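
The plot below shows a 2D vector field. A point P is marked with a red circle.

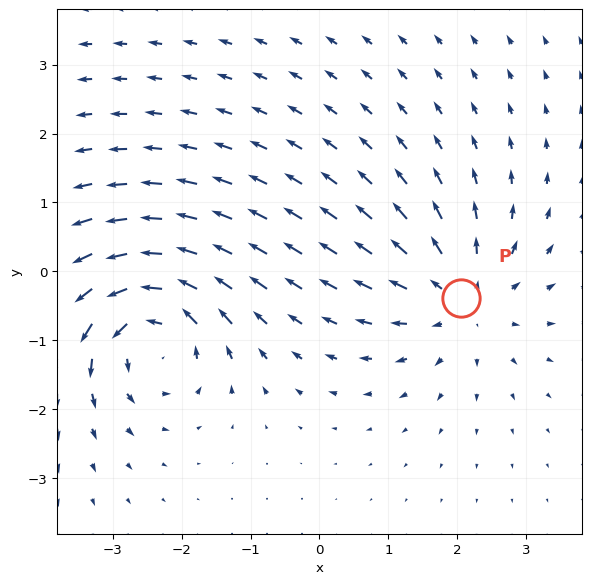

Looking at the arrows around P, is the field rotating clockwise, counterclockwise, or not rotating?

not rotating

Near P at (2.1, -0.4) the arrows show no circulation. The curl there is ≈0.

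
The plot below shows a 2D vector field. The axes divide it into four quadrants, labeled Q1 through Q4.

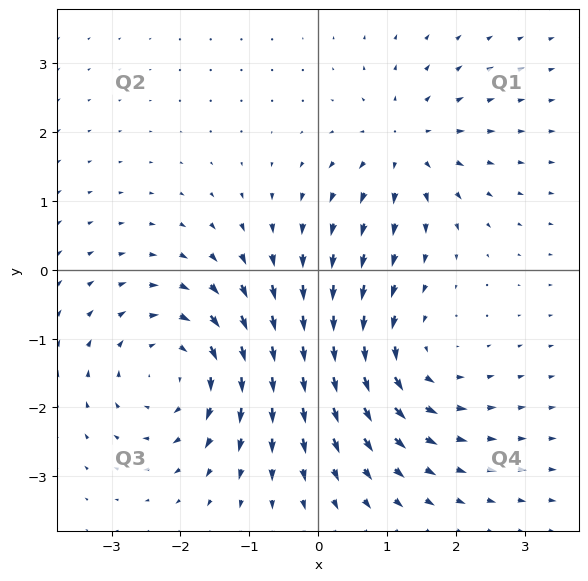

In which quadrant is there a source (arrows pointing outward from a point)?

The source sits at approximately (1.2, 1.8), which lies in quadrant Q1. The divergence there is about +4, positive as expected for a source.

Q1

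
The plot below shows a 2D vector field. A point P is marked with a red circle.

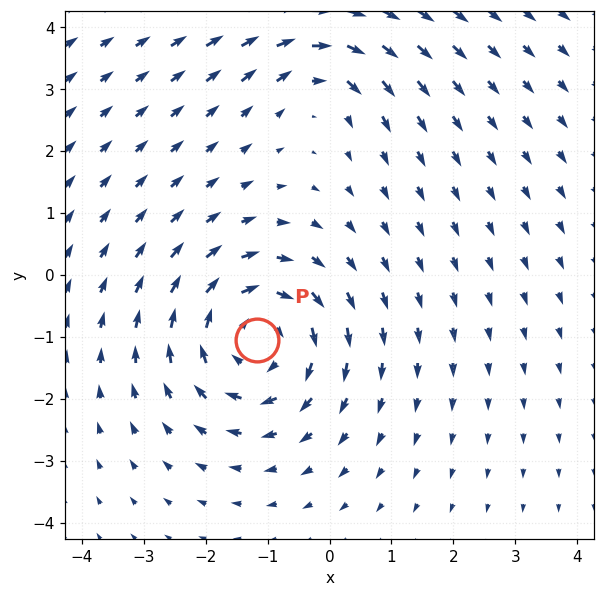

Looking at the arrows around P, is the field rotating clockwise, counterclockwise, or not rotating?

Near P at (-1.2, -1.1) the arrows circulate clockwise. The curl (z-component) there is about -4; negative curl means clockwise rotation.

clockwise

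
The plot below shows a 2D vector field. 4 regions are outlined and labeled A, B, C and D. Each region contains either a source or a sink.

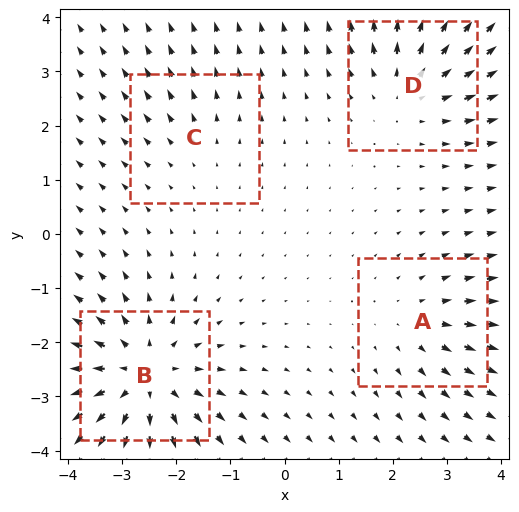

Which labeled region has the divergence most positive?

B

Divergence at each region's feature centre — A: about +3, B: about +6, C: about +2, D: about +4. Region B is most positive.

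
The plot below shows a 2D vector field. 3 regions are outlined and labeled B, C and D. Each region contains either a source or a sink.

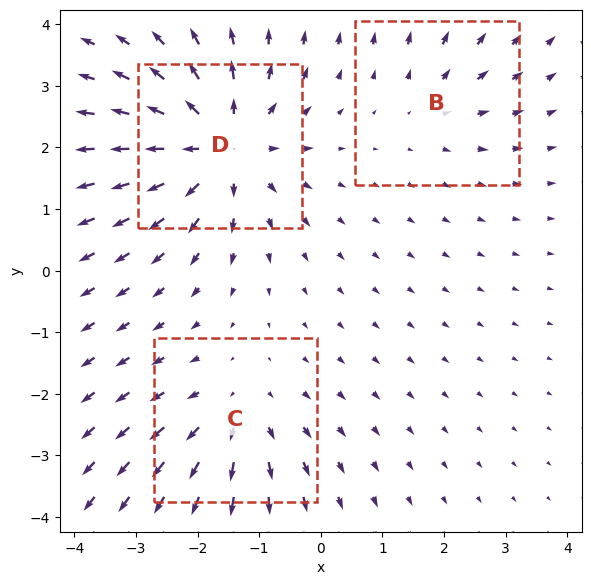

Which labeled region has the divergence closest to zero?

Divergence at each region's feature centre — B: about +2, C: about +3, D: about +5. Region B is closest to zero.

B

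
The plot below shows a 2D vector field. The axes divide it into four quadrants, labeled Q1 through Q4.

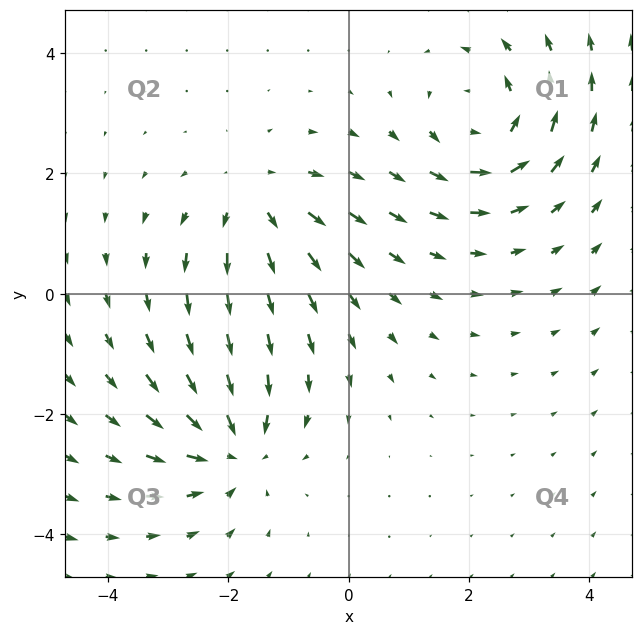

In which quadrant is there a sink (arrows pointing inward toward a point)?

The sink sits at approximately (-1.9, -2.6), which lies in quadrant Q3. The divergence there is about -5, negative as expected for a sink.

Q3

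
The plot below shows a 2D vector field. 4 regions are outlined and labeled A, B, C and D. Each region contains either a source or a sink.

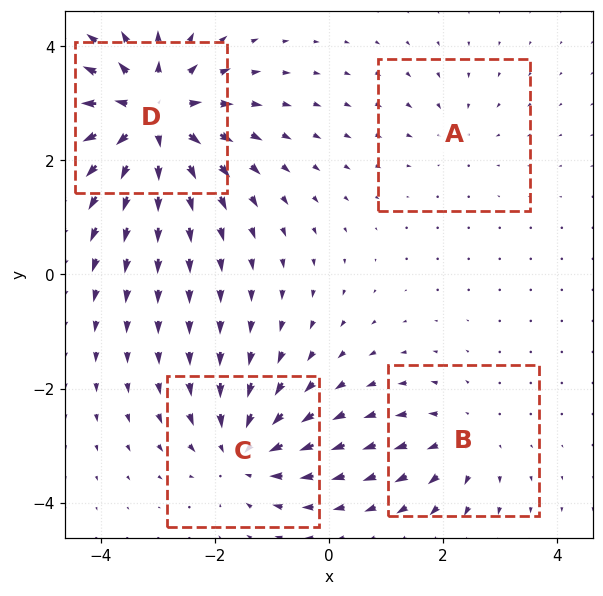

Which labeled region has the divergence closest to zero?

Divergence at each region's feature centre — A: about -2, B: about +3, C: about -5, D: about +8. Region A is closest to zero.

A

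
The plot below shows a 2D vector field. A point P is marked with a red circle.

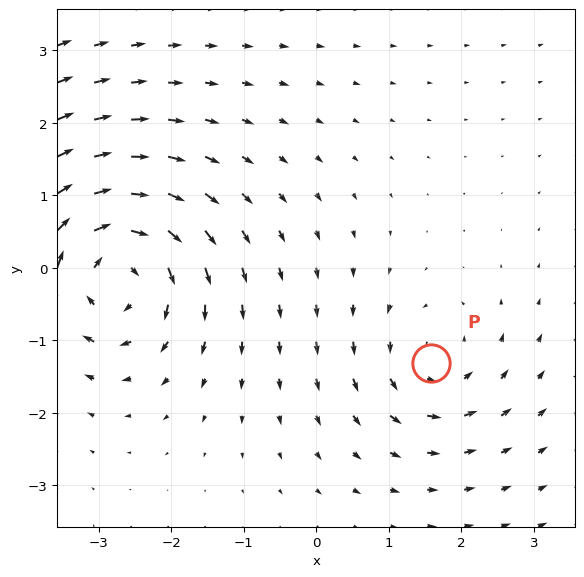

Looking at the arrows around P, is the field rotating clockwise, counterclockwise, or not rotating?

Near P at (1.6, -1.3) the arrows circulate counterclockwise. The curl (z-component) there is about +3; positive curl means counterclockwise rotation.

counterclockwise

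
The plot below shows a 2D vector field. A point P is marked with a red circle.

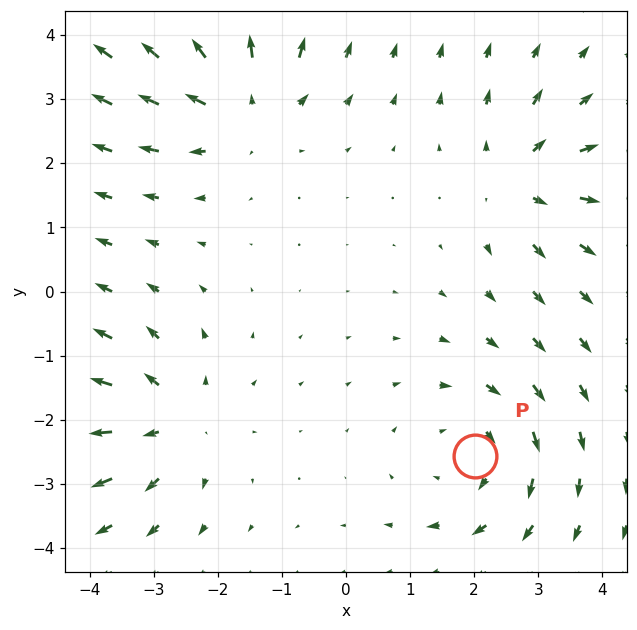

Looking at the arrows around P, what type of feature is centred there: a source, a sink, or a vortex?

At P (2.0, -2.6) the arrows circulate clockwise. Divergence ≈0, curl about -3 — near-zero divergence with nonzero curl is a vortex.

vortex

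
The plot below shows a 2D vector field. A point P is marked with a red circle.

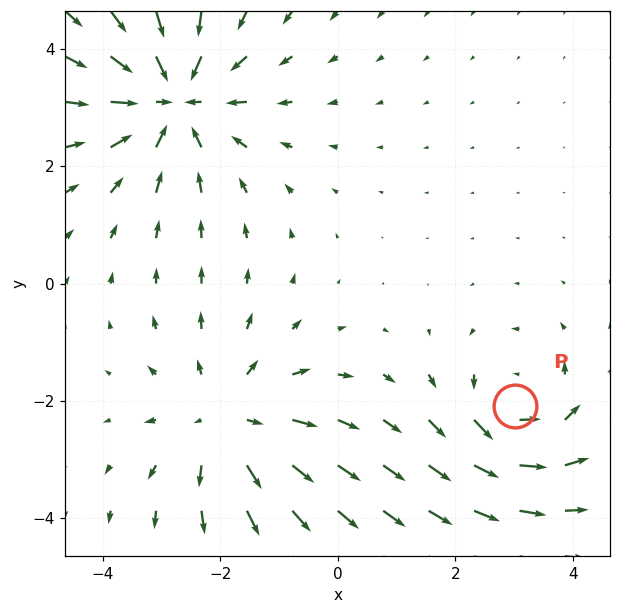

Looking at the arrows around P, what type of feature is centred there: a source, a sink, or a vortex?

At P (3.0, -2.1) the arrows circulate counterclockwise. Divergence ≈0, curl about +4 — near-zero divergence with nonzero curl is a vortex.

vortex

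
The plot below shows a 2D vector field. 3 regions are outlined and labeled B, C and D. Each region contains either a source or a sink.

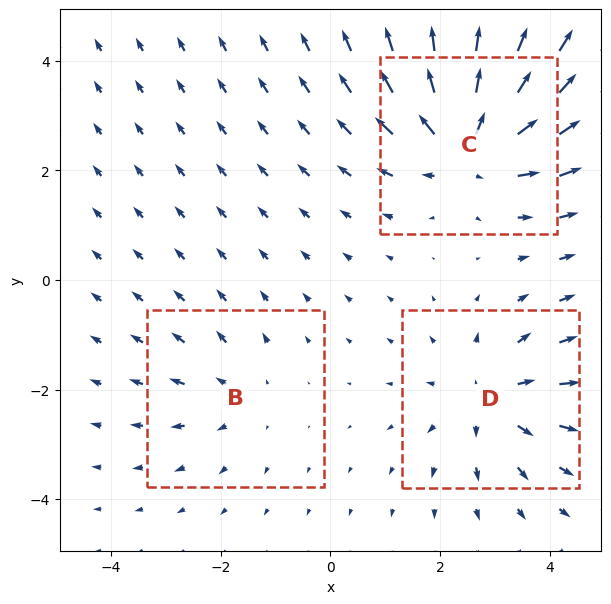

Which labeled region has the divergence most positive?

C

Divergence at each region's feature centre — B: about +2, C: about +5, D: about +3. Region C is most positive.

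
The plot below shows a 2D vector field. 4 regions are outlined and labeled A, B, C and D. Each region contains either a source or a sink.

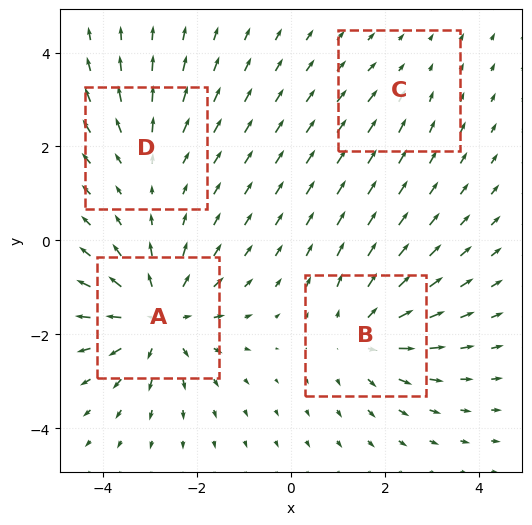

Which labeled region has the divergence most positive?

Divergence at each region's feature centre — A: about +7, B: about +5, C: about -2, D: about +3. Region A is most positive.

A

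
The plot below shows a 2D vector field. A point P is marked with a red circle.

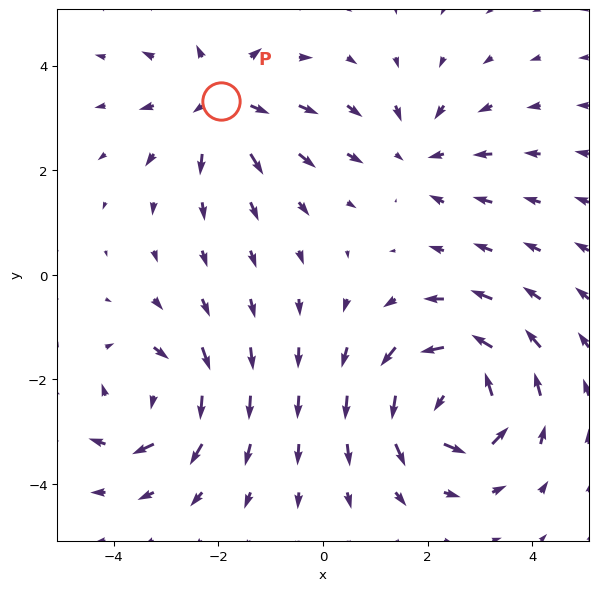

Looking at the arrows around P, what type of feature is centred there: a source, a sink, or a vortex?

At P (-2.0, 3.3) the arrows spread outward. Divergence about +3, curl ≈0 — positive divergence with near-zero curl is a source.

source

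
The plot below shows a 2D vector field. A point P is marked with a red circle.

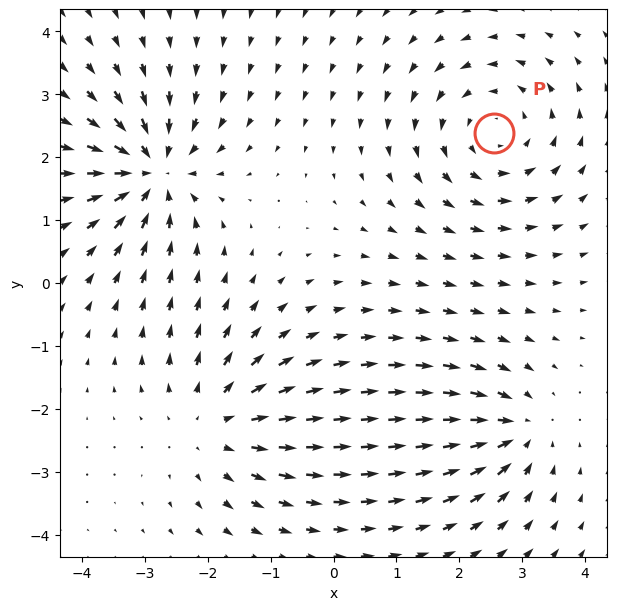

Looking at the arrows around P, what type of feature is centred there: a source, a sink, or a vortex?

vortex

At P (2.5, 2.4) the arrows circulate counterclockwise. Divergence ≈0, curl about +4 — near-zero divergence with nonzero curl is a vortex.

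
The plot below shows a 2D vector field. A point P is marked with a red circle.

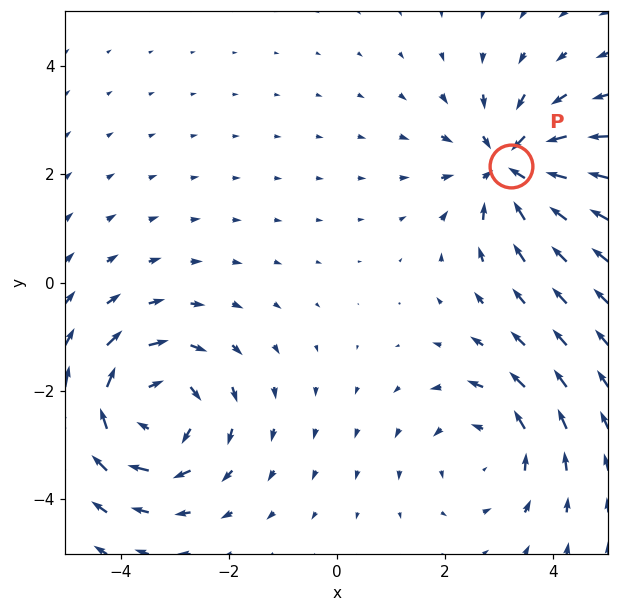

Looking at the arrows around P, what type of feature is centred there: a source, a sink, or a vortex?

At P (3.2, 2.2) the arrows converge inward. Divergence about -4, curl ≈0 — negative divergence with near-zero curl is a sink.

sink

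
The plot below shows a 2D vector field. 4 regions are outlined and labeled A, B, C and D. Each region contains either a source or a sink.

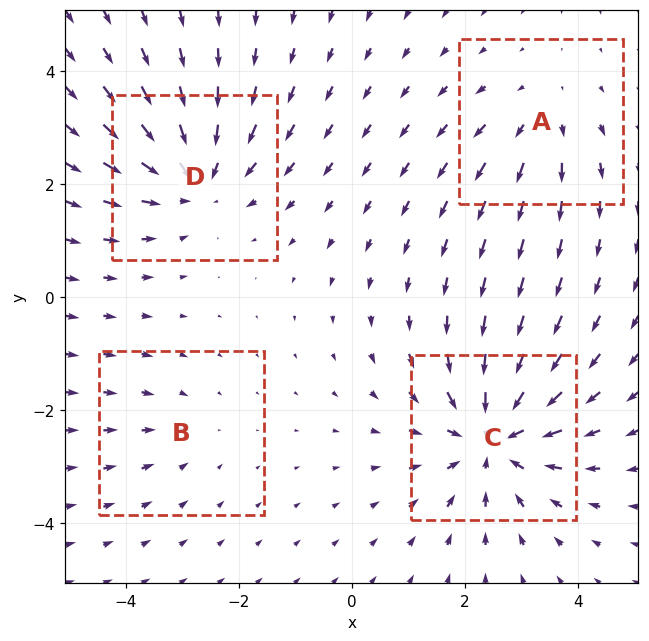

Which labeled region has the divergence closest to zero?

Divergence at each region's feature centre — A: about +3, B: about -2, C: about -6, D: about -5. Region B is closest to zero.

B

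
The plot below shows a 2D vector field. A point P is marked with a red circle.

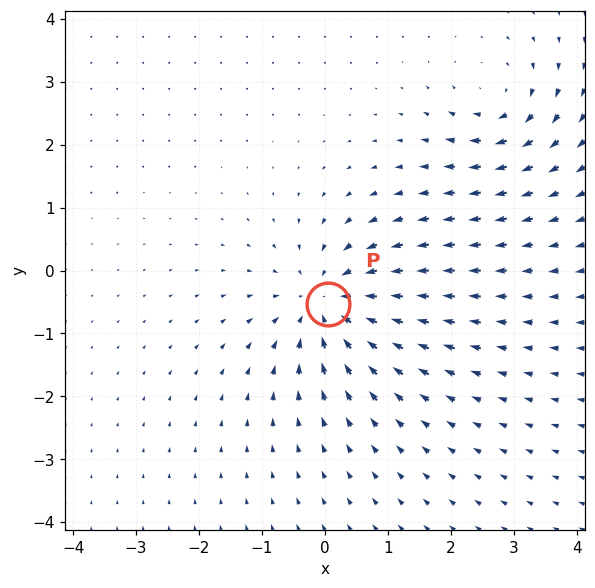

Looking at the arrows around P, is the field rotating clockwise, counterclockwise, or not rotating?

not rotating

Near P at (0.1, -0.5) the arrows show no circulation. The curl there is ≈0.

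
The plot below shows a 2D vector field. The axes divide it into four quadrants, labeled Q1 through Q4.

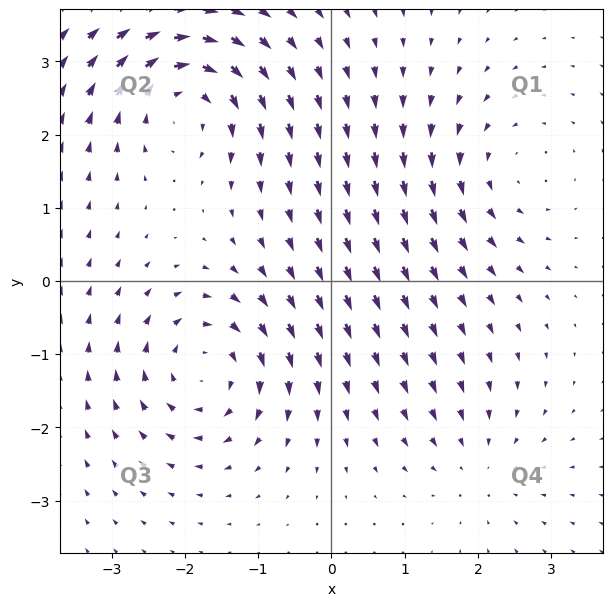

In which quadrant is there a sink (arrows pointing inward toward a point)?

Q4

The sink sits at approximately (2.0, -2.5), which lies in quadrant Q4. The divergence there is about -3, negative as expected for a sink.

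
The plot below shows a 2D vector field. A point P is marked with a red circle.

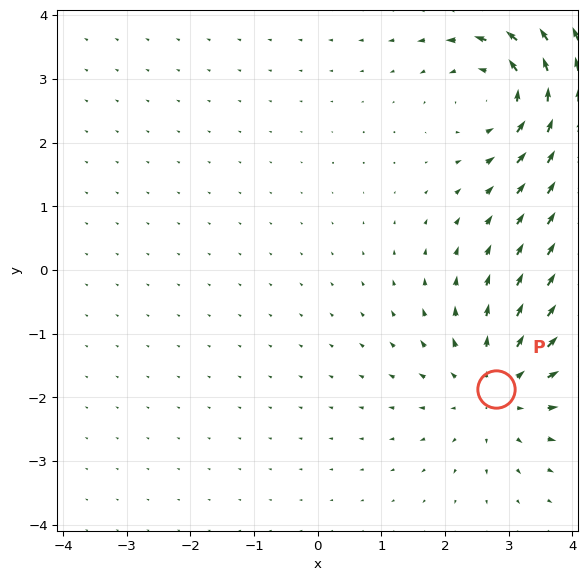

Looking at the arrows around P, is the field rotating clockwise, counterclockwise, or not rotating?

not rotating

Near P at (2.8, -1.9) the arrows show no circulation. The curl there is ≈0.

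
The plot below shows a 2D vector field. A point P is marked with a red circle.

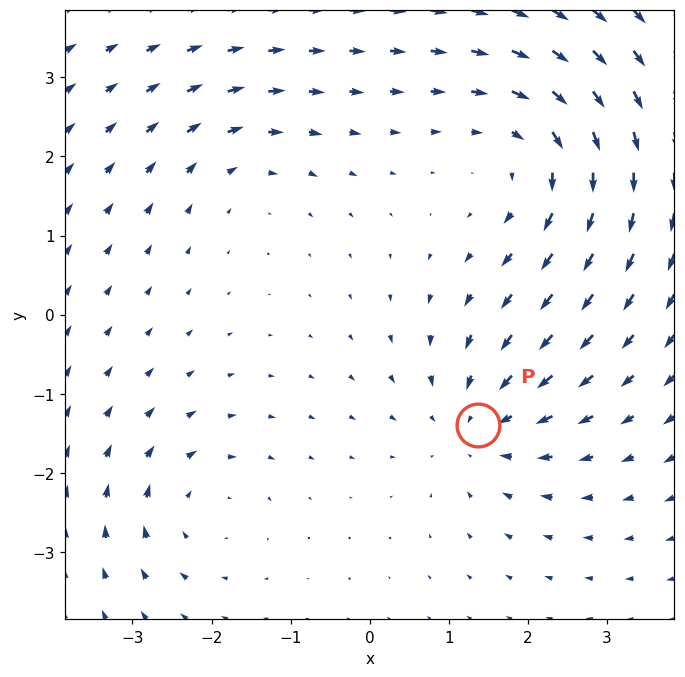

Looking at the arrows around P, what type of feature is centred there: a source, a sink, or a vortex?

sink

At P (1.4, -1.4) the arrows converge inward. Divergence about -4, curl ≈0 — negative divergence with near-zero curl is a sink.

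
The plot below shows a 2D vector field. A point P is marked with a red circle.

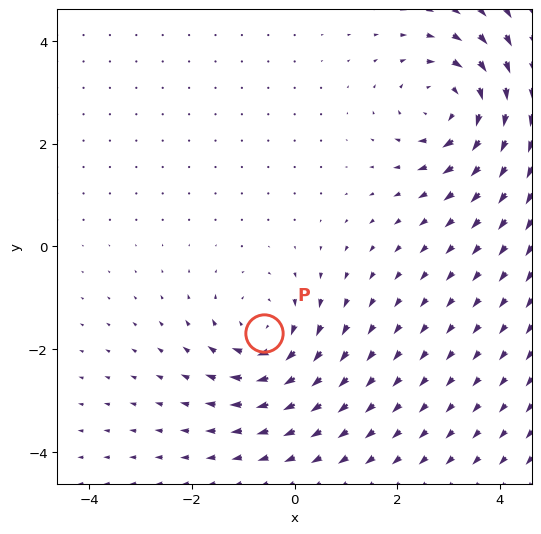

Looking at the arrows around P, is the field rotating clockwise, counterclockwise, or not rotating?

clockwise

Near P at (-0.6, -1.7) the arrows circulate clockwise. The curl (z-component) there is about -4; negative curl means clockwise rotation.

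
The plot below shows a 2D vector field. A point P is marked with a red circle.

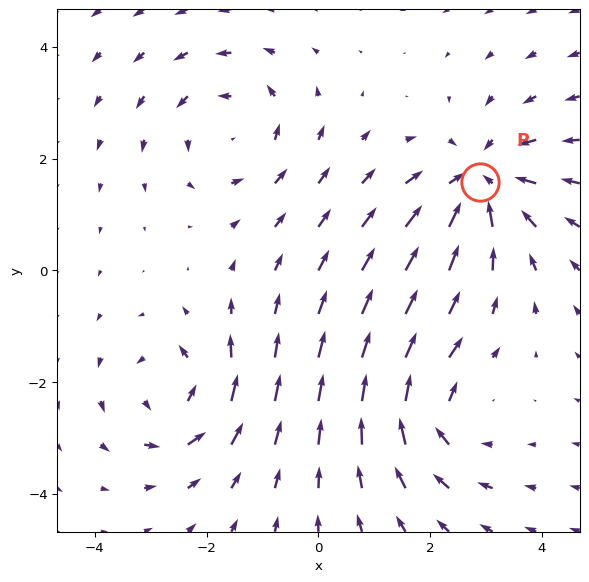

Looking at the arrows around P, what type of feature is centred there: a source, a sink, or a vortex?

At P (2.9, 1.6) the arrows converge inward. Divergence about -4, curl ≈0 — negative divergence with near-zero curl is a sink.

sink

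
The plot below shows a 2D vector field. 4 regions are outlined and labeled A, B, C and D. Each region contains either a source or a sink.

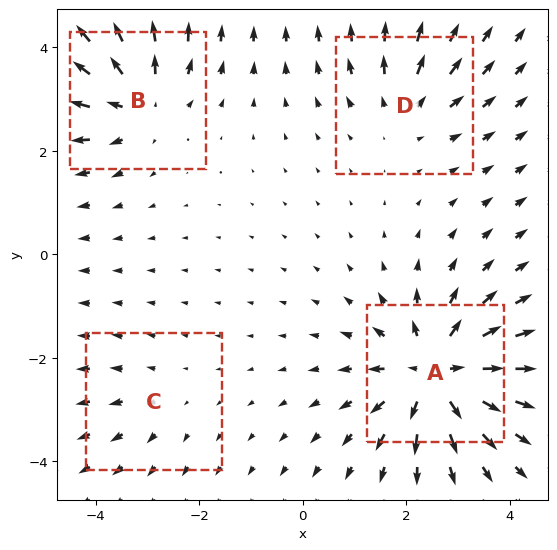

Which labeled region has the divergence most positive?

Divergence at each region's feature centre — A: about +7, B: about +5, C: about +2, D: about +3. Region A is most positive.

A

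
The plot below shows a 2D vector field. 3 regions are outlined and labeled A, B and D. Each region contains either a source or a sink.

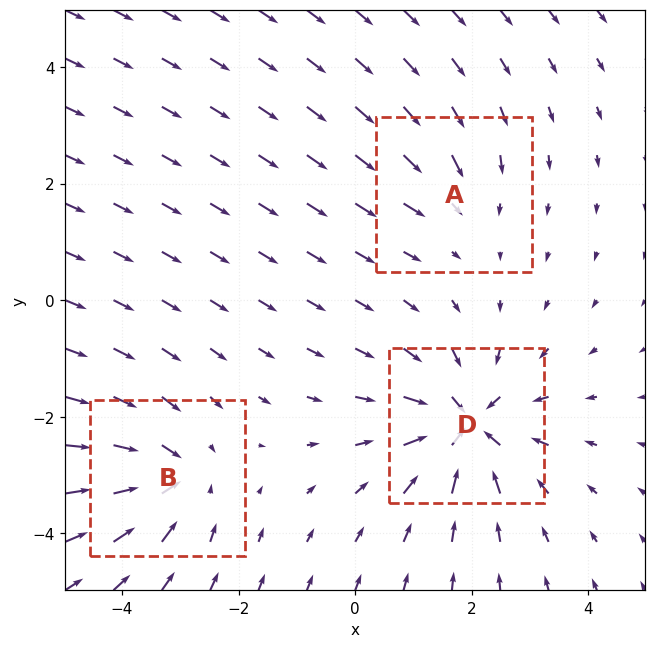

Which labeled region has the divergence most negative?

D

Divergence at each region's feature centre — A: about -2, B: about -4, D: about -6. Region D is most negative.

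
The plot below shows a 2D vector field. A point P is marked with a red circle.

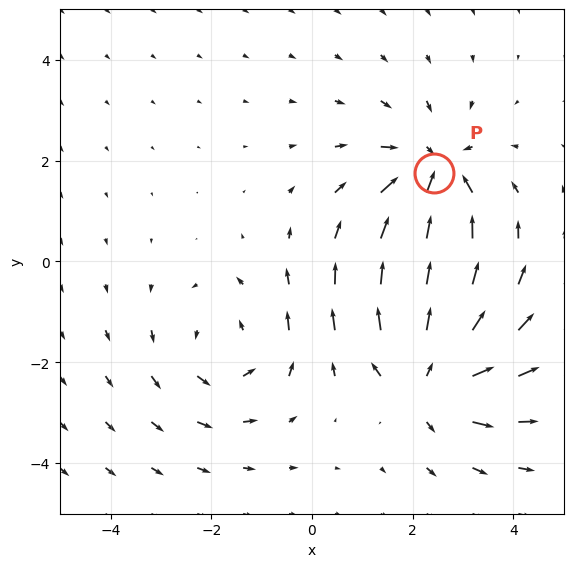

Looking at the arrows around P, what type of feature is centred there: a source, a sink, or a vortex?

At P (2.4, 1.8) the arrows converge inward. Divergence about -4, curl ≈0 — negative divergence with near-zero curl is a sink.

sink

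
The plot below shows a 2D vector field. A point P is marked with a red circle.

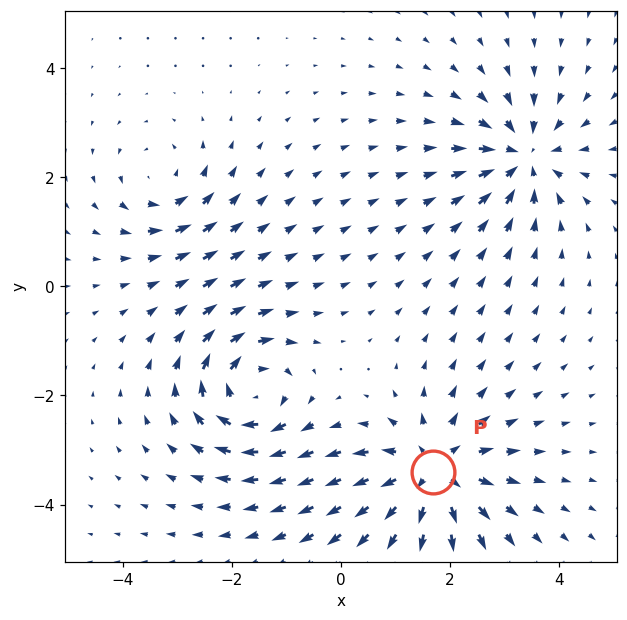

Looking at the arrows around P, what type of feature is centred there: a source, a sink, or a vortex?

At P (1.7, -3.4) the arrows spread outward. Divergence about +6, curl ≈0 — positive divergence with near-zero curl is a source.

source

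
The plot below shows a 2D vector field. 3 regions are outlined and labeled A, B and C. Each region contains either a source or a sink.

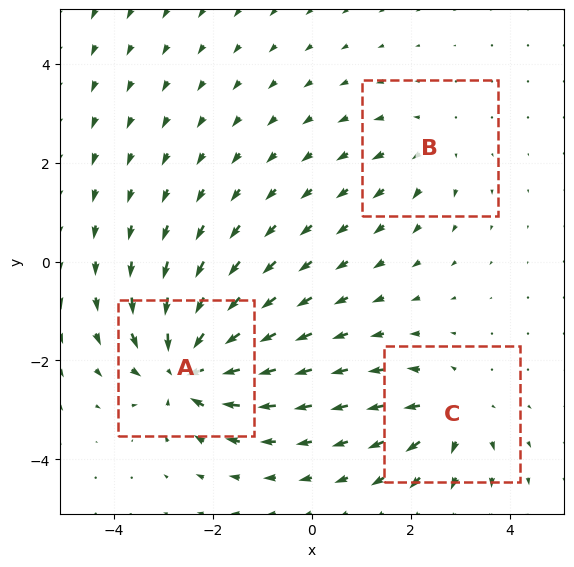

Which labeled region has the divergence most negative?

Divergence at each region's feature centre — A: about -6, B: about +2, C: about +3. Region A is most negative.

A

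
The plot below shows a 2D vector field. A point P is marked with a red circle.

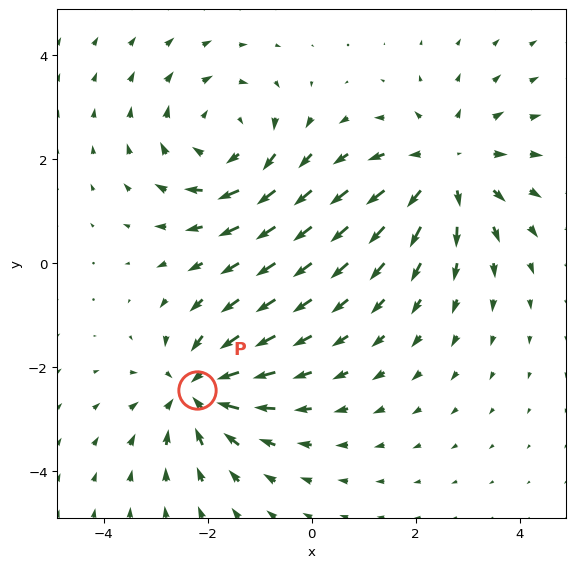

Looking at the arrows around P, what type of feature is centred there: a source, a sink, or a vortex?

At P (-2.2, -2.4) the arrows converge inward. Divergence about -4, curl ≈0 — negative divergence with near-zero curl is a sink.

sink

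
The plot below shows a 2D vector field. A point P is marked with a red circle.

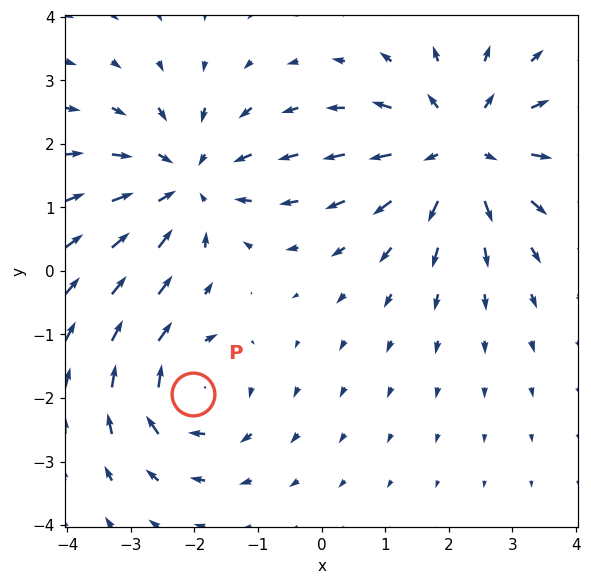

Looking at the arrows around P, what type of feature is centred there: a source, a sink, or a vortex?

vortex

At P (-2.0, -1.9) the arrows circulate clockwise. Divergence ≈0, curl about -4 — near-zero divergence with nonzero curl is a vortex.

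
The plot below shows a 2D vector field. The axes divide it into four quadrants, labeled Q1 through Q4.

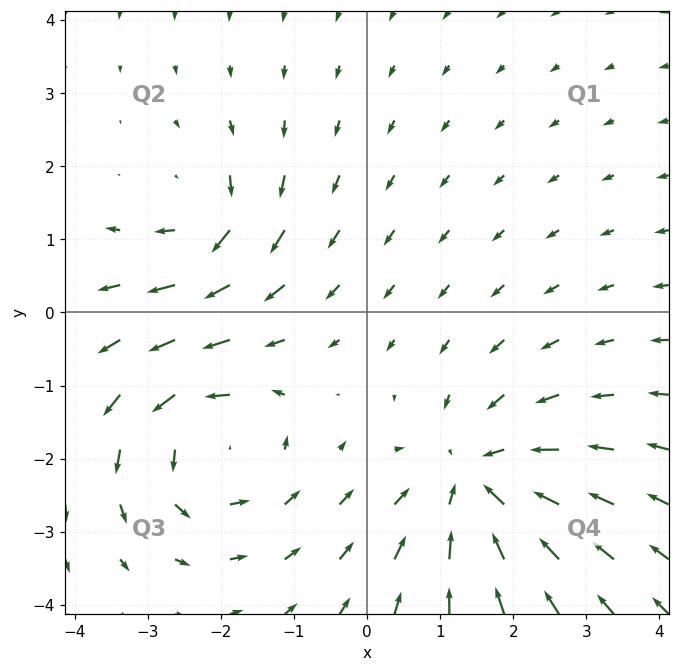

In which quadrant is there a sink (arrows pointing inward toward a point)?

The sink sits at approximately (1.5, -2.3), which lies in quadrant Q4. The divergence there is about -4, negative as expected for a sink.

Q4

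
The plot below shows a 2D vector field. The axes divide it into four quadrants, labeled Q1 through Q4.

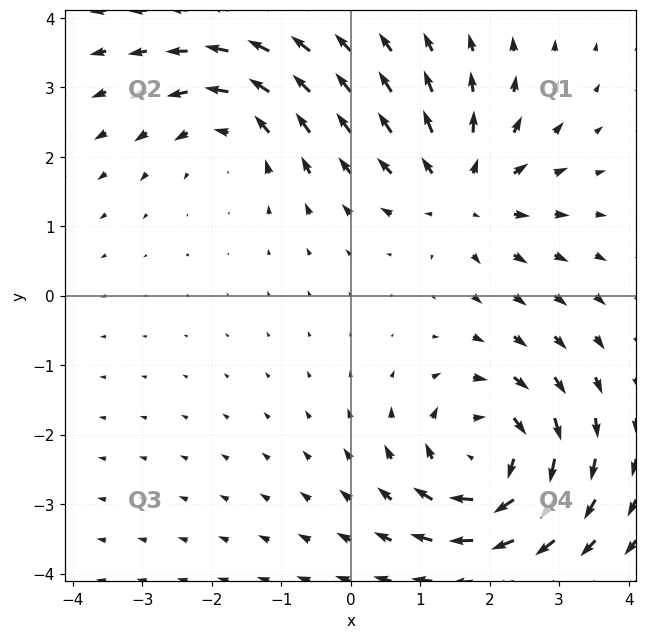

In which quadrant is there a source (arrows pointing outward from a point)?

The source sits at approximately (1.6, 1.5), which lies in quadrant Q1. The divergence there is about +4, positive as expected for a source.

Q1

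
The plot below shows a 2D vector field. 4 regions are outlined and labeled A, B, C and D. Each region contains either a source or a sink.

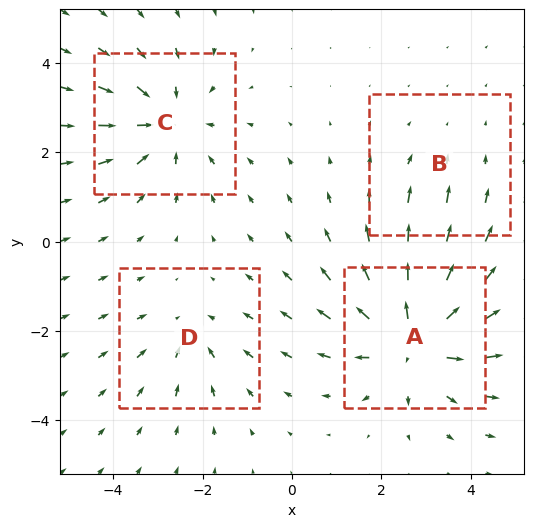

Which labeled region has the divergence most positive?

A

Divergence at each region's feature centre — A: about +6, B: about -1, C: about -4, D: about -3. Region A is most positive.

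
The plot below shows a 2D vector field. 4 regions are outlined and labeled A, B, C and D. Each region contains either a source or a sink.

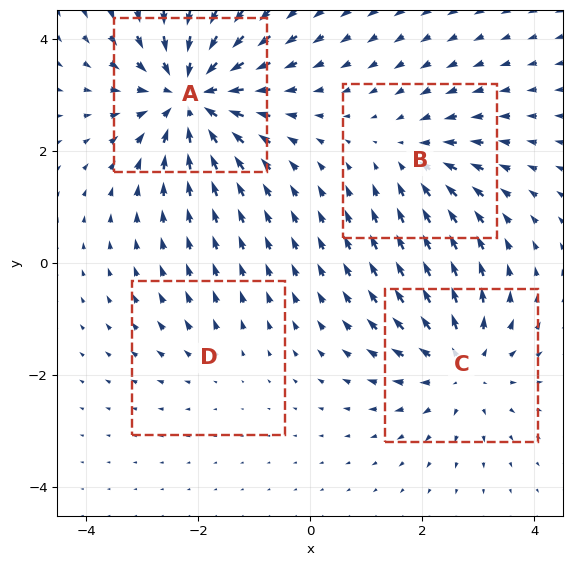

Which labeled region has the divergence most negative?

A

Divergence at each region's feature centre — A: about -7, B: about -3, C: about +5, D: about +2. Region A is most negative.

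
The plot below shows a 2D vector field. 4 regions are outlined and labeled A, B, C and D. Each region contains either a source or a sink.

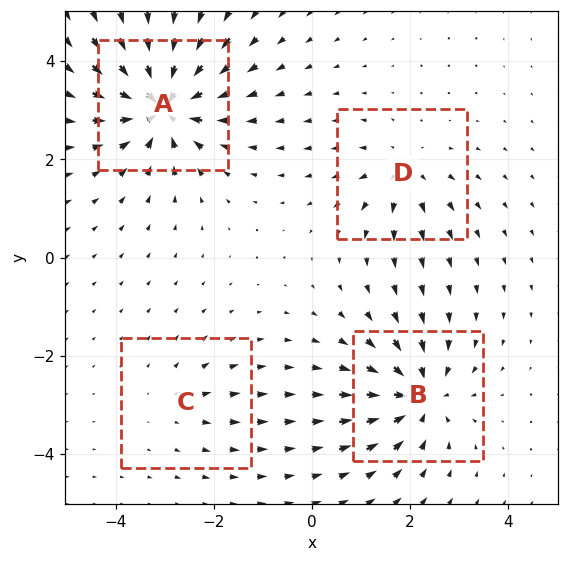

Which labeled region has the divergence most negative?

Divergence at each region's feature centre — A: about -8, B: about -6, C: about +2, D: about +4. Region A is most negative.

A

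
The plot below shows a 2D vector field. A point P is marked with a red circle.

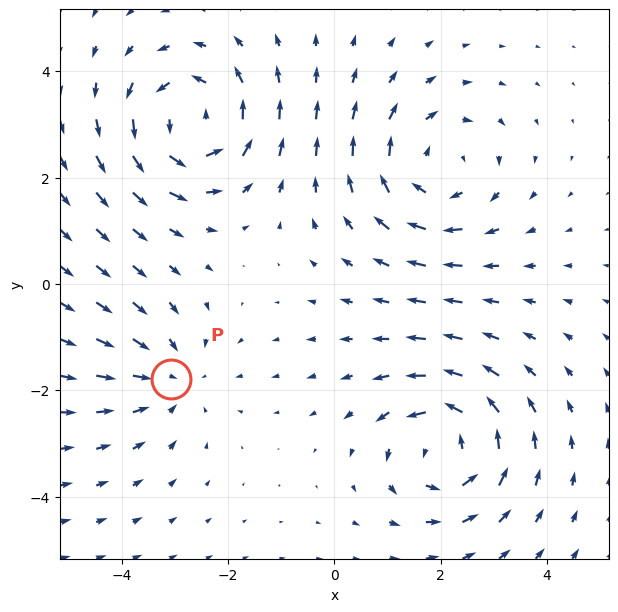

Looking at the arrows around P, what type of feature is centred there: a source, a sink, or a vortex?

sink

At P (-3.1, -1.8) the arrows converge inward. Divergence about -2, curl ≈0 — negative divergence with near-zero curl is a sink.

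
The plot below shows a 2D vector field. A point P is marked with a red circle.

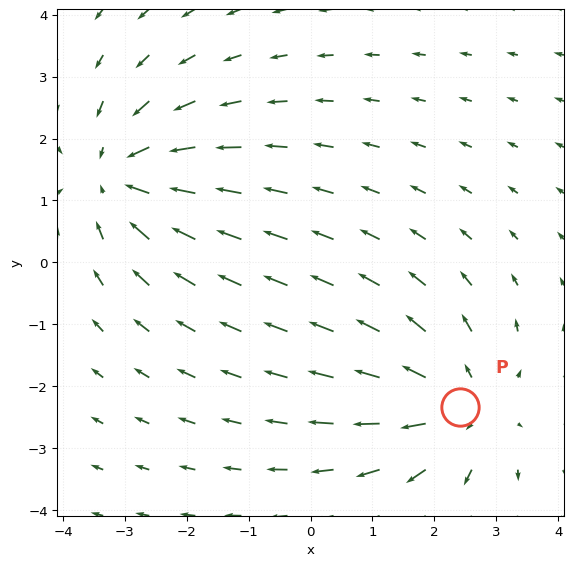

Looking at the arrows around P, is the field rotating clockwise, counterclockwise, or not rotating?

not rotating

Near P at (2.4, -2.3) the arrows show no circulation. The curl there is ≈0.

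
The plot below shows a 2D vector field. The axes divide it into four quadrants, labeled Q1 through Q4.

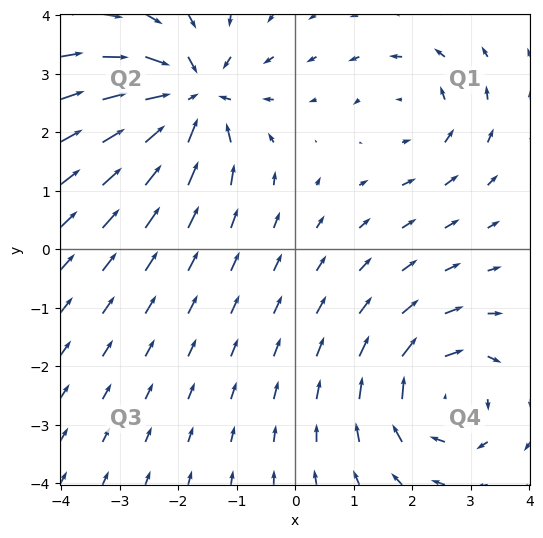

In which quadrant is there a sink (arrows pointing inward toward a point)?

Q2

The sink sits at approximately (-1.8, 2.6), which lies in quadrant Q2. The divergence there is about -5, negative as expected for a sink.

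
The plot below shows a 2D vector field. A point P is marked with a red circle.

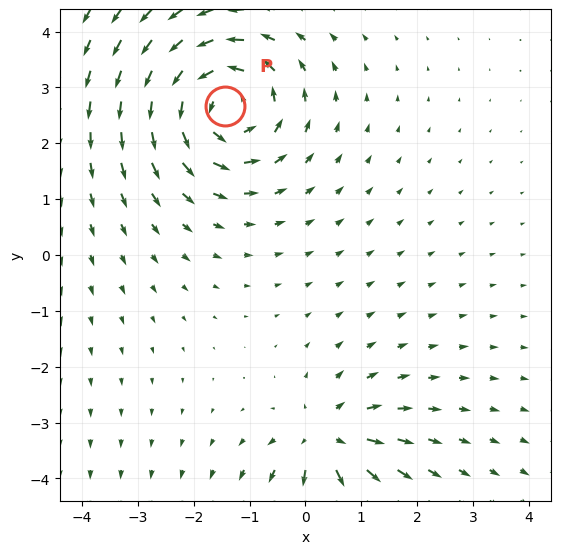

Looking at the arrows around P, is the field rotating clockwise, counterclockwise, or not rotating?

counterclockwise

Near P at (-1.4, 2.7) the arrows circulate counterclockwise. The curl (z-component) there is about +5; positive curl means counterclockwise rotation.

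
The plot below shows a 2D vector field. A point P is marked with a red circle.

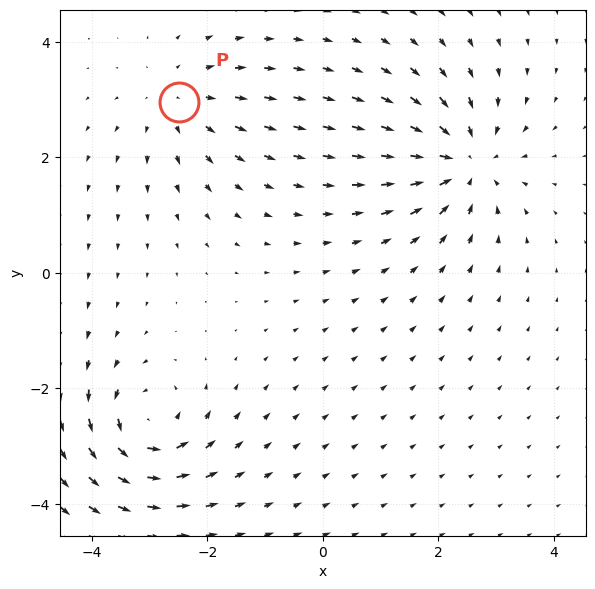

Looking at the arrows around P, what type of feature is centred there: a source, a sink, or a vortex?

source

At P (-2.5, 3.0) the arrows spread outward. Divergence about +3, curl ≈0 — positive divergence with near-zero curl is a source.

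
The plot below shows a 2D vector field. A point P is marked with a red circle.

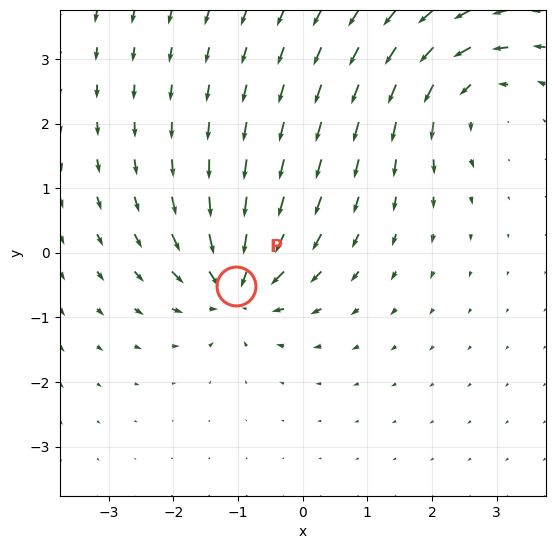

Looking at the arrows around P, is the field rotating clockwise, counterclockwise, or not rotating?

Near P at (-1.0, -0.5) the arrows show no circulation. The curl there is ≈0.

not rotating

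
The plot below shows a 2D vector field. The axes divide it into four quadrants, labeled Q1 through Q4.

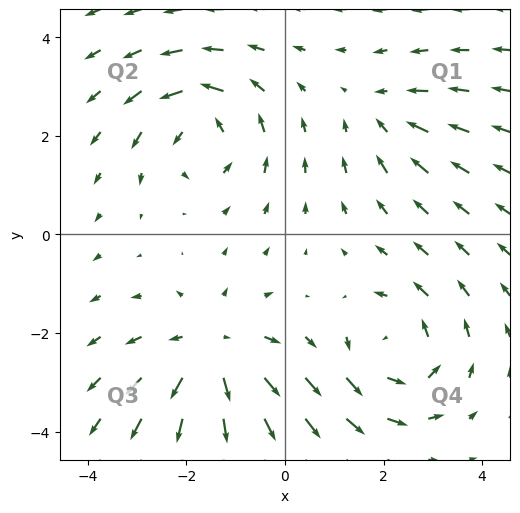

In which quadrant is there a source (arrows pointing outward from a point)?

The source sits at approximately (-1.5, -2.4), which lies in quadrant Q3. The divergence there is about +4, positive as expected for a source.

Q3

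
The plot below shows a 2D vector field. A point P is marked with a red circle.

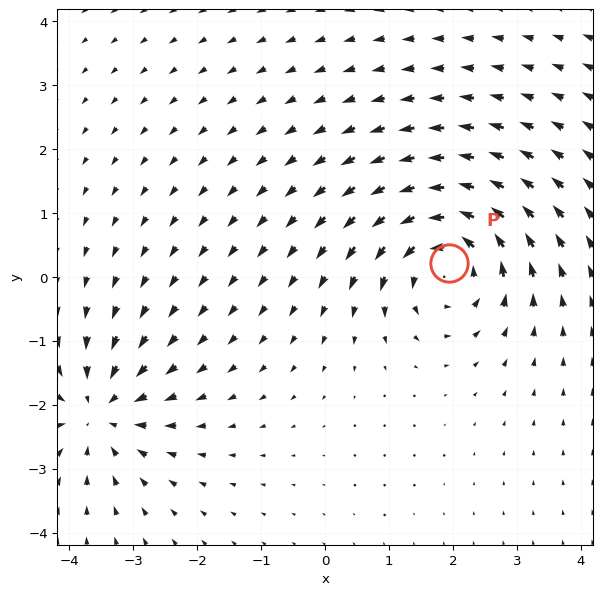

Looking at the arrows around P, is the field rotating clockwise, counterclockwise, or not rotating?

Near P at (1.9, 0.2) the arrows circulate counterclockwise. The curl (z-component) there is about +5; positive curl means counterclockwise rotation.

counterclockwise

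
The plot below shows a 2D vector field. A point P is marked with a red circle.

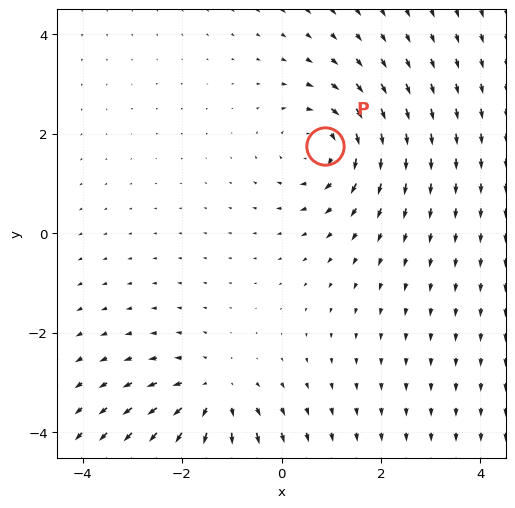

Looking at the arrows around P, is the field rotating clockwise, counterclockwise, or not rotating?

clockwise

Near P at (0.9, 1.8) the arrows circulate clockwise. The curl (z-component) there is about -3; negative curl means clockwise rotation.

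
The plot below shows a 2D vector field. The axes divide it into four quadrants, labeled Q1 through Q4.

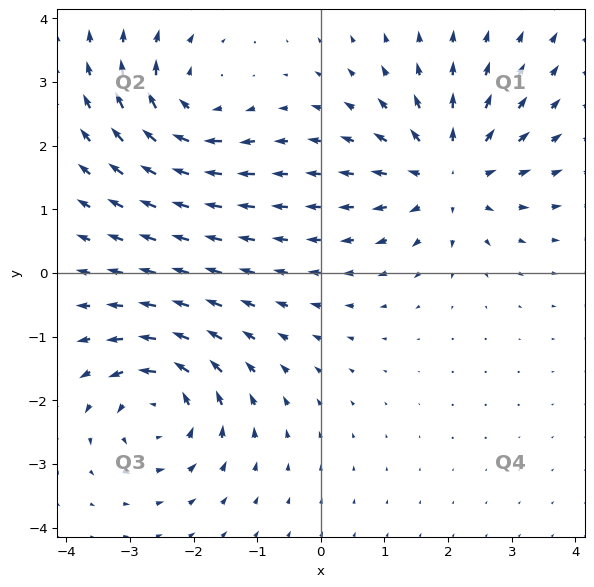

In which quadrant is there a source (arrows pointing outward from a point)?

Q1

The source sits at approximately (2.0, 1.5), which lies in quadrant Q1. The divergence there is about +5, positive as expected for a source.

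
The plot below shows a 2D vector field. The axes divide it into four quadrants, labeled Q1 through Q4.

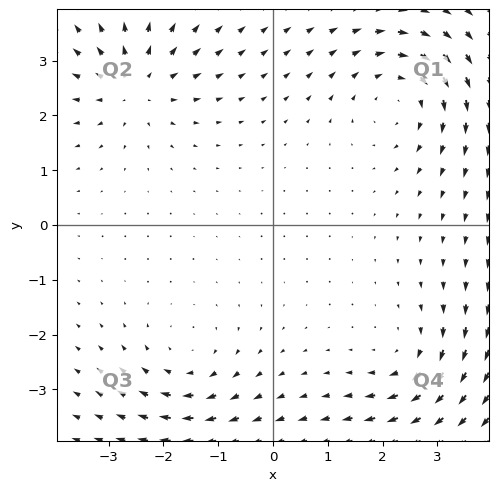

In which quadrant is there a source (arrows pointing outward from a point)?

The source sits at approximately (-2.5, 2.6), which lies in quadrant Q2. The divergence there is about +5, positive as expected for a source.

Q2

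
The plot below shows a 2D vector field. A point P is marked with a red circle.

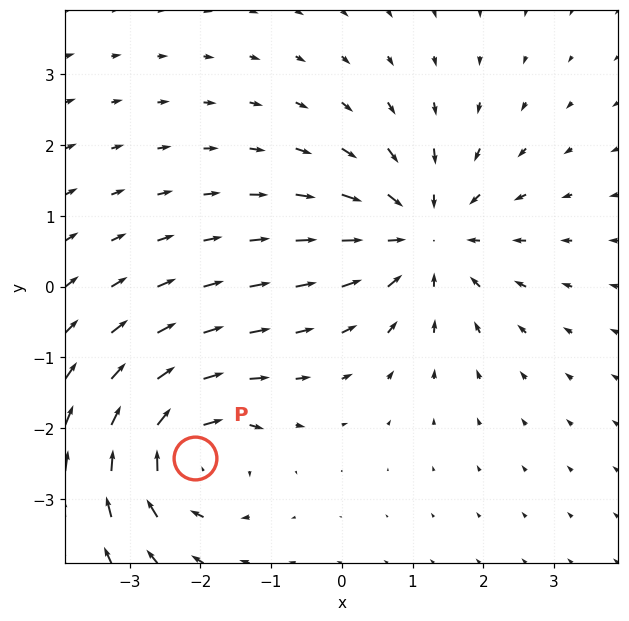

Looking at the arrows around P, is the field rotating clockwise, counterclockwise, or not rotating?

Near P at (-2.1, -2.4) the arrows circulate clockwise. The curl (z-component) there is about -5; negative curl means clockwise rotation.

clockwise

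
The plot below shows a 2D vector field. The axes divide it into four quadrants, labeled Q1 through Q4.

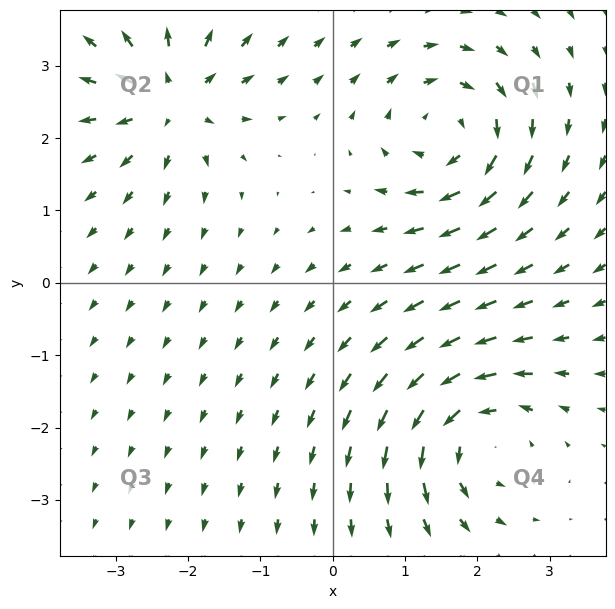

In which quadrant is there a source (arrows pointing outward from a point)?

The source sits at approximately (-2.2, 2.5), which lies in quadrant Q2. The divergence there is about +6, positive as expected for a source.

Q2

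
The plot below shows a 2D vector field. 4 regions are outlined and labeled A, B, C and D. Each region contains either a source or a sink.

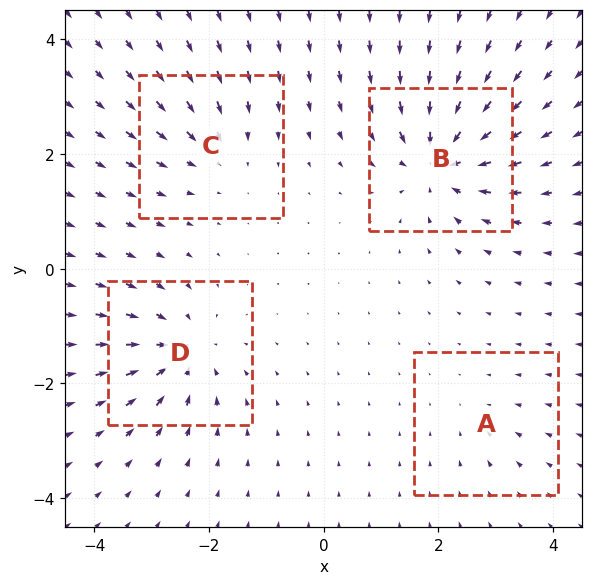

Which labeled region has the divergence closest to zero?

Divergence at each region's feature centre — A: about -2, B: about -8, C: about -4, D: about -6. Region A is closest to zero.

A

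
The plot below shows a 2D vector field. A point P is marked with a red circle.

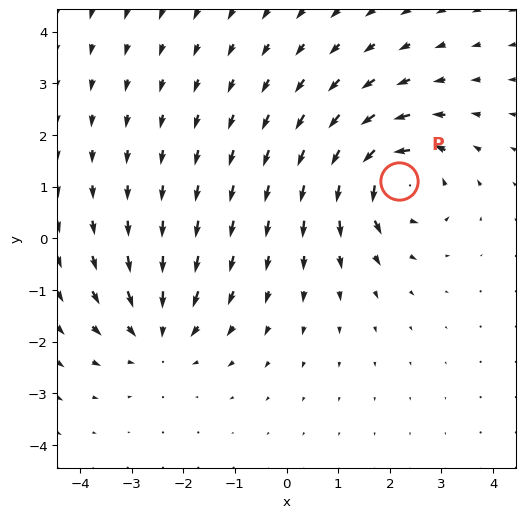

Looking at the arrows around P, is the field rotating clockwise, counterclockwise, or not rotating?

counterclockwise

Near P at (2.2, 1.1) the arrows circulate counterclockwise. The curl (z-component) there is about +5; positive curl means counterclockwise rotation.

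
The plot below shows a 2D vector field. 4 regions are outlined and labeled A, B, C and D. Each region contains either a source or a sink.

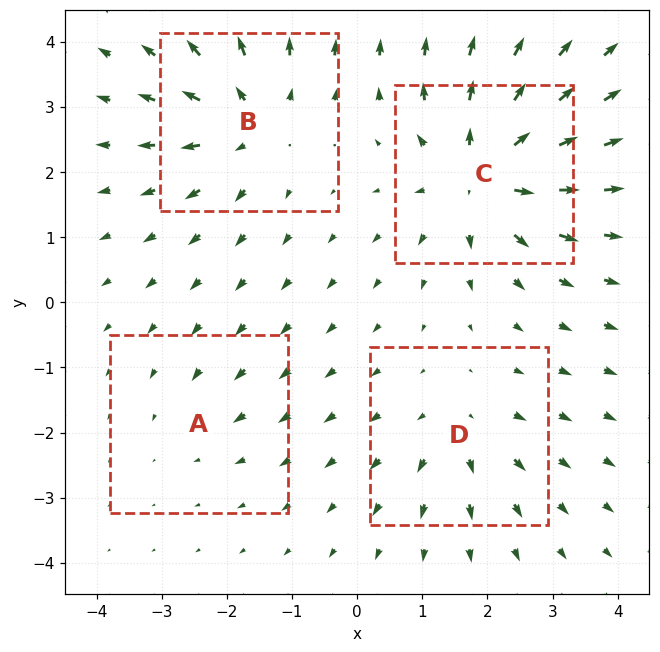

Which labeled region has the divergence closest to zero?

A

Divergence at each region's feature centre — A: about -2, B: about +6, C: about +8, D: about +4. Region A is closest to zero.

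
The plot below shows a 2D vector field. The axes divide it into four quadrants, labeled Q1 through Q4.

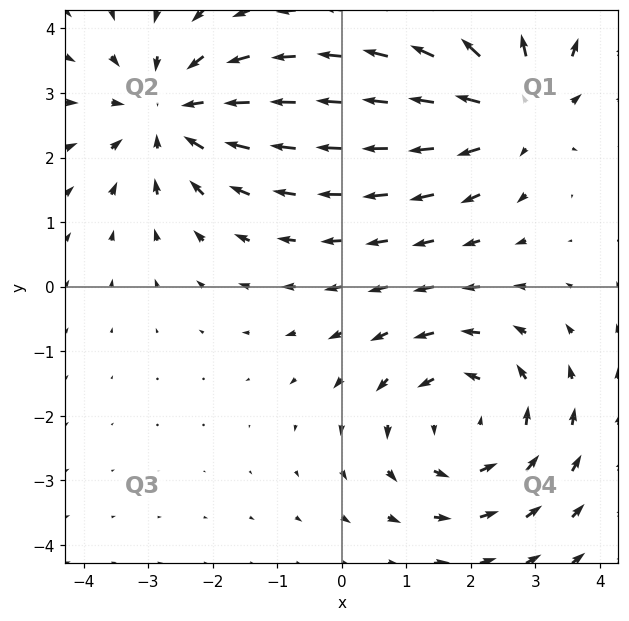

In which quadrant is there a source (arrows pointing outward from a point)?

Q1

The source sits at approximately (2.7, 2.8), which lies in quadrant Q1. The divergence there is about +3, positive as expected for a source.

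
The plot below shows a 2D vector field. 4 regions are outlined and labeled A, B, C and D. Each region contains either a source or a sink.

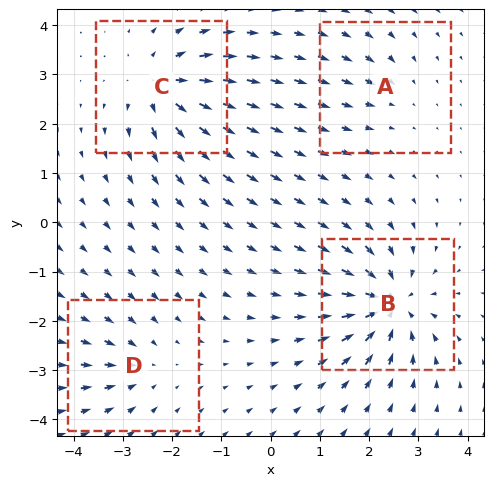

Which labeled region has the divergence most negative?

B

Divergence at each region's feature centre — A: about -3, B: about -8, C: about +7, D: about -4. Region B is most negative.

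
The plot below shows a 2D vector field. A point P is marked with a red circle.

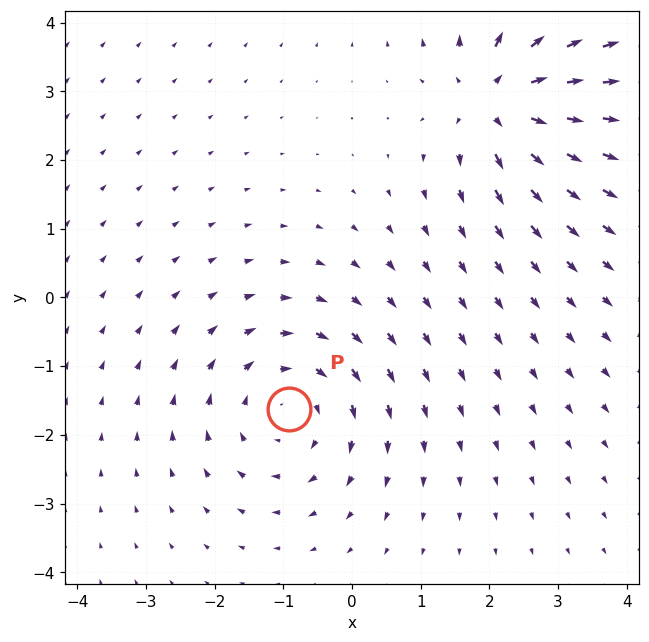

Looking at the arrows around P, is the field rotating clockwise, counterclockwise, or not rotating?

Near P at (-0.9, -1.6) the arrows circulate clockwise. The curl (z-component) there is about -4; negative curl means clockwise rotation.

clockwise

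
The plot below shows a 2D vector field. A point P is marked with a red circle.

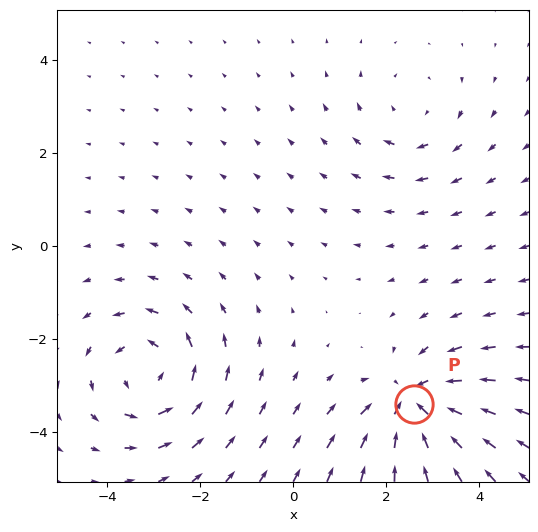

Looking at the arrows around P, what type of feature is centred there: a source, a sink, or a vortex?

sink

At P (2.6, -3.4) the arrows converge inward. Divergence about -5, curl ≈0 — negative divergence with near-zero curl is a sink.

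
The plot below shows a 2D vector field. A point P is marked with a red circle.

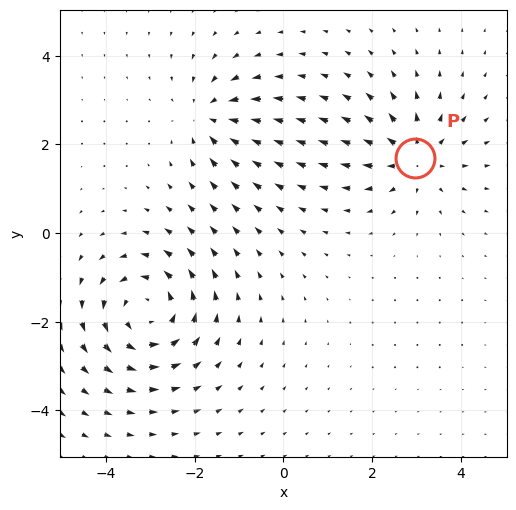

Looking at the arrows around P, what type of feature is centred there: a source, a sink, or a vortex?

At P (3.0, 1.7) the arrows spread outward. Divergence about +4, curl ≈0 — positive divergence with near-zero curl is a source.

source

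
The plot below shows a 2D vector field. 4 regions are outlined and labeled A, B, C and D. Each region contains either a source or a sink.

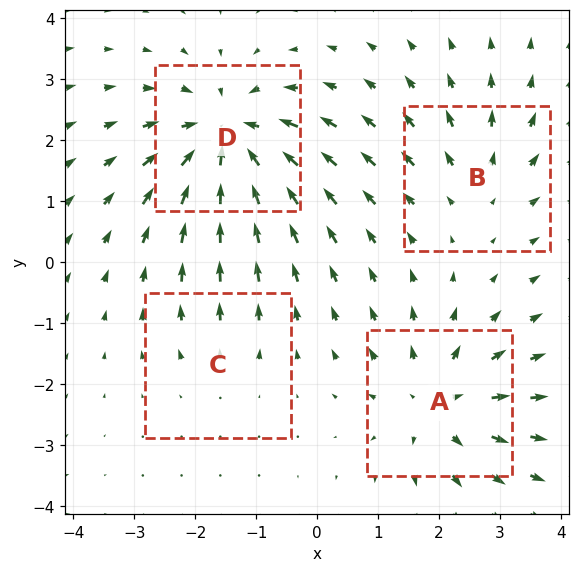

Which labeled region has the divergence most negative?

D

Divergence at each region's feature centre — A: about +5, B: about +3, C: about +2, D: about -6. Region D is most negative.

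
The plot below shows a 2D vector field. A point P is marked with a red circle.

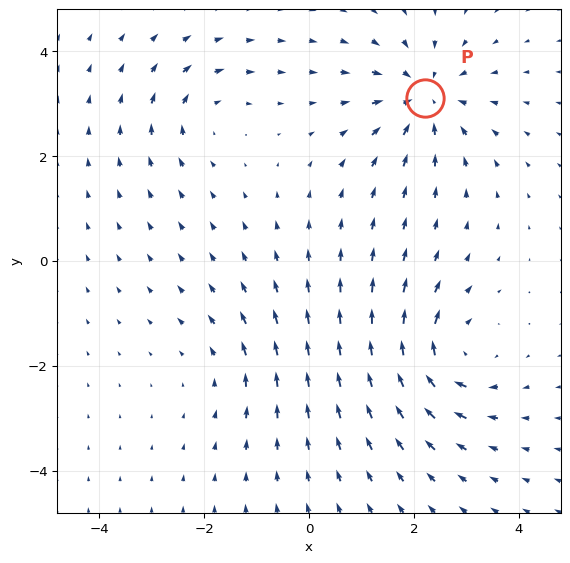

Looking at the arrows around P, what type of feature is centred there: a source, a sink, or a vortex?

At P (2.2, 3.1) the arrows converge inward. Divergence about -5, curl ≈0 — negative divergence with near-zero curl is a sink.

sink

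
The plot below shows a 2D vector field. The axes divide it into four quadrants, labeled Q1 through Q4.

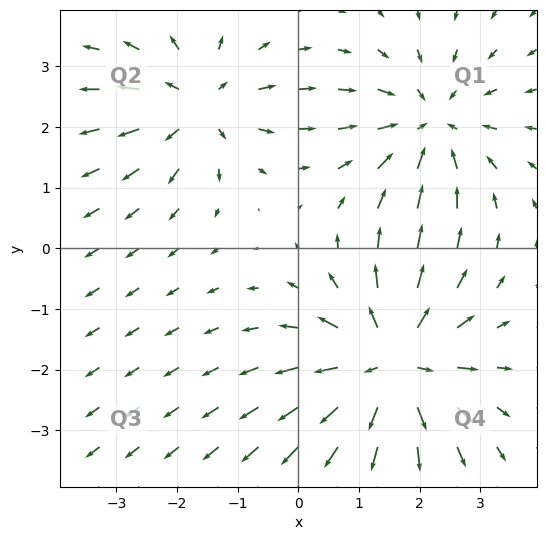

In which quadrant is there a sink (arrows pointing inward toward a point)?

Q1

The sink sits at approximately (2.2, 2.0), which lies in quadrant Q1. The divergence there is about -3, negative as expected for a sink.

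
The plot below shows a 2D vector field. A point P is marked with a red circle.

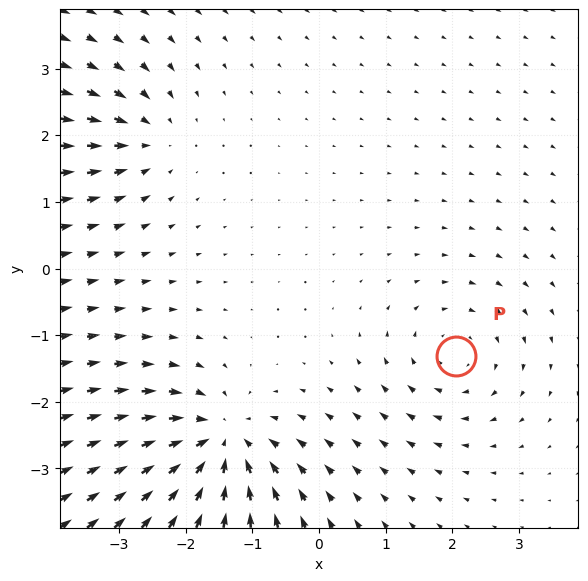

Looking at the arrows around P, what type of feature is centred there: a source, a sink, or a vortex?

At P (2.1, -1.3) the arrows circulate clockwise. Divergence ≈0, curl about -4 — near-zero divergence with nonzero curl is a vortex.

vortex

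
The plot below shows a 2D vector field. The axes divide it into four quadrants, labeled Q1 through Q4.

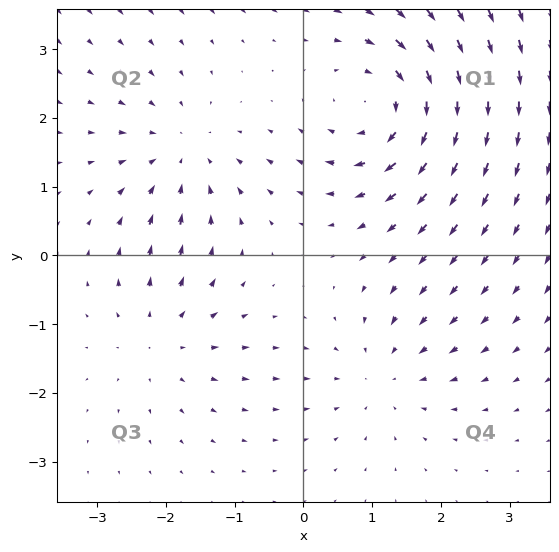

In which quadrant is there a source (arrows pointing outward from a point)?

Q3

The source sits at approximately (-2.1, -1.2), which lies in quadrant Q3. The divergence there is about +3, positive as expected for a source.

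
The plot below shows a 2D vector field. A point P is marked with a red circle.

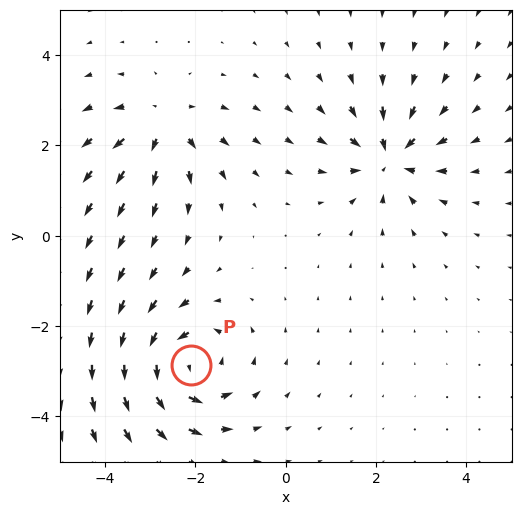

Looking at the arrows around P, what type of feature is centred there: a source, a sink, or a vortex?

vortex

At P (-2.1, -2.9) the arrows circulate counterclockwise. Divergence ≈0, curl about +5 — near-zero divergence with nonzero curl is a vortex.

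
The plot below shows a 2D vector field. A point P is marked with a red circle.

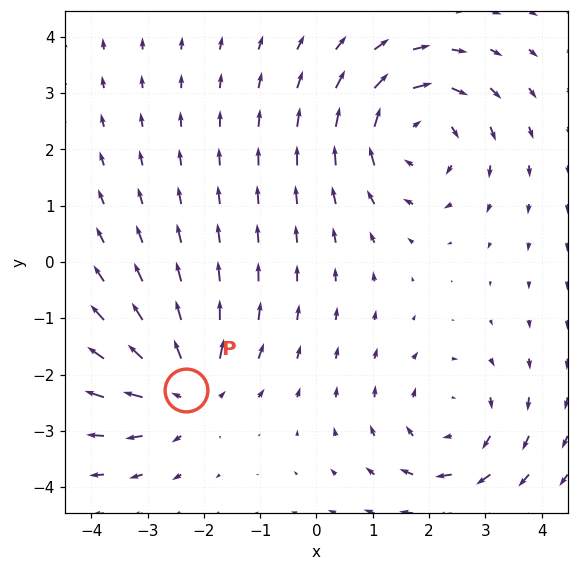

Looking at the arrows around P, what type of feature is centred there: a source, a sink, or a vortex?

source

At P (-2.3, -2.3) the arrows spread outward. Divergence about +4, curl ≈0 — positive divergence with near-zero curl is a source.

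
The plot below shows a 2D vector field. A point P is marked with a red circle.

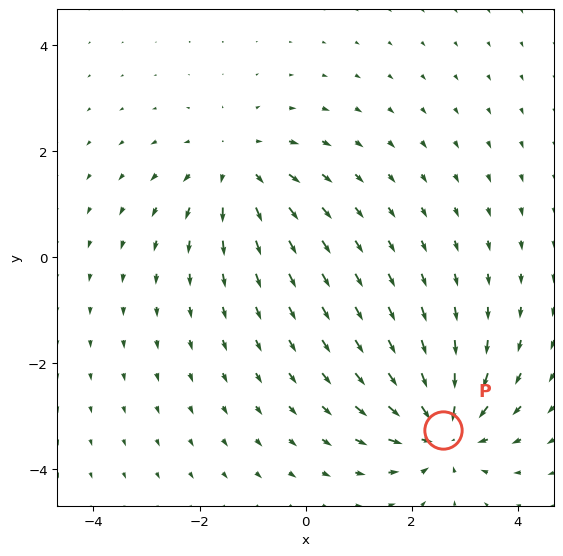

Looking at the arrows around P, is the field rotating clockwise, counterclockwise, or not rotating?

not rotating

Near P at (2.6, -3.3) the arrows show no circulation. The curl there is ≈0.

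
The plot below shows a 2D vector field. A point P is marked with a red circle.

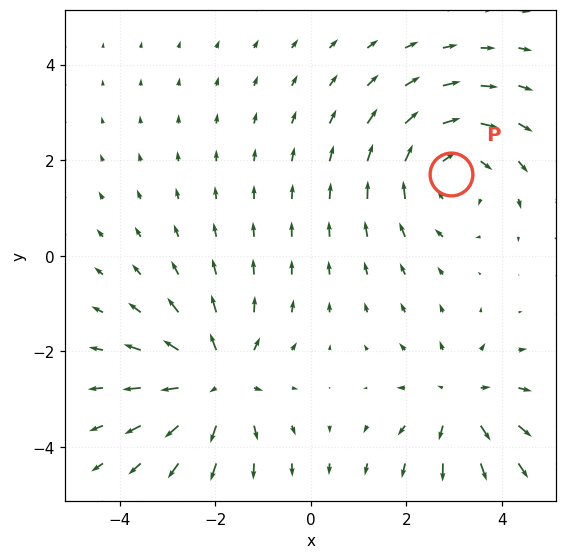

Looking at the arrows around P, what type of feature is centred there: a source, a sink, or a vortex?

At P (2.9, 1.7) the arrows circulate clockwise. Divergence ≈0, curl about -4 — near-zero divergence with nonzero curl is a vortex.

vortex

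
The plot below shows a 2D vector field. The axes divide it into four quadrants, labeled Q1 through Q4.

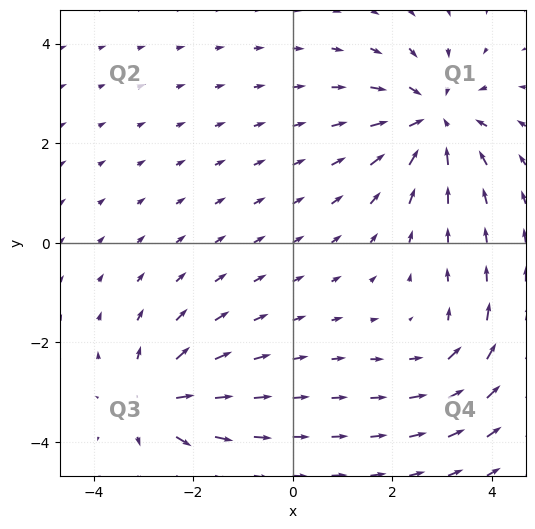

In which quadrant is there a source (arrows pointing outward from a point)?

The source sits at approximately (-2.8, -3.2), which lies in quadrant Q3. The divergence there is about +4, positive as expected for a source.

Q3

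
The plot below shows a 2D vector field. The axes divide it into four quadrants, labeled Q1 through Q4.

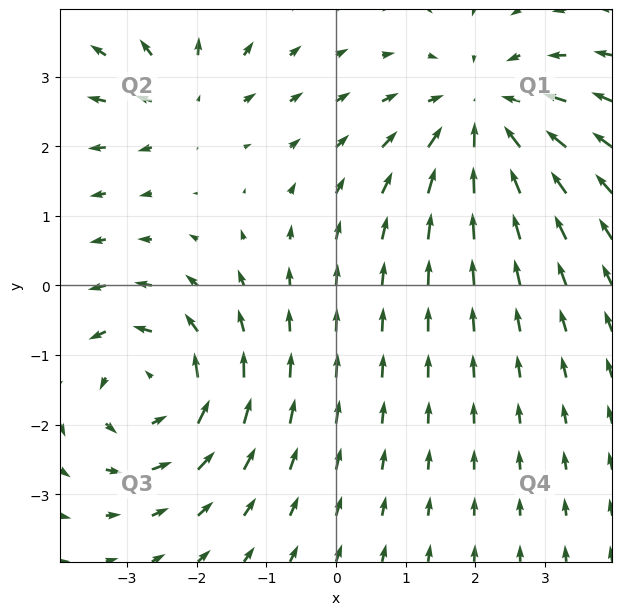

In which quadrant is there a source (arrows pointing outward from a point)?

The source sits at approximately (-2.2, 2.7), which lies in quadrant Q2. The divergence there is about +3, positive as expected for a source.

Q2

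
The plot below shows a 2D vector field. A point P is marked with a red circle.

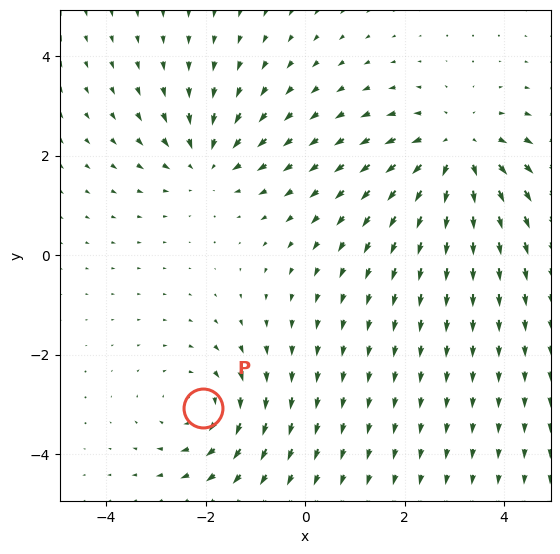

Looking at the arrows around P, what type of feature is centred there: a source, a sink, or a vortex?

At P (-2.1, -3.1) the arrows circulate clockwise. Divergence ≈0, curl about -3 — near-zero divergence with nonzero curl is a vortex.

vortex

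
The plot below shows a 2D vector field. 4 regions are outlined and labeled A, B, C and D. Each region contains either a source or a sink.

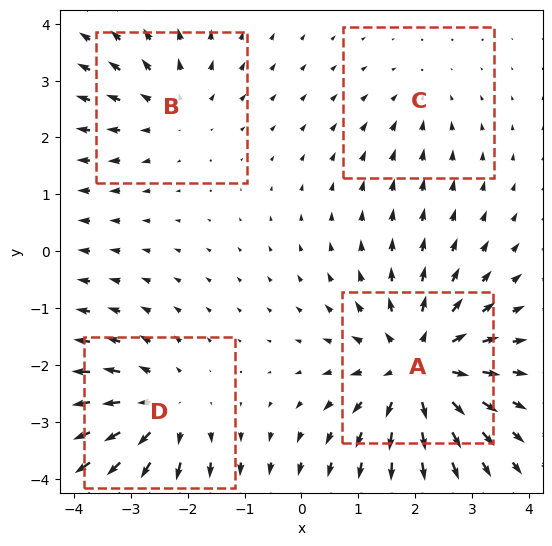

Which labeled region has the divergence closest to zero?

C

Divergence at each region's feature centre — A: about +6, B: about +3, C: about -2, D: about +5. Region C is closest to zero.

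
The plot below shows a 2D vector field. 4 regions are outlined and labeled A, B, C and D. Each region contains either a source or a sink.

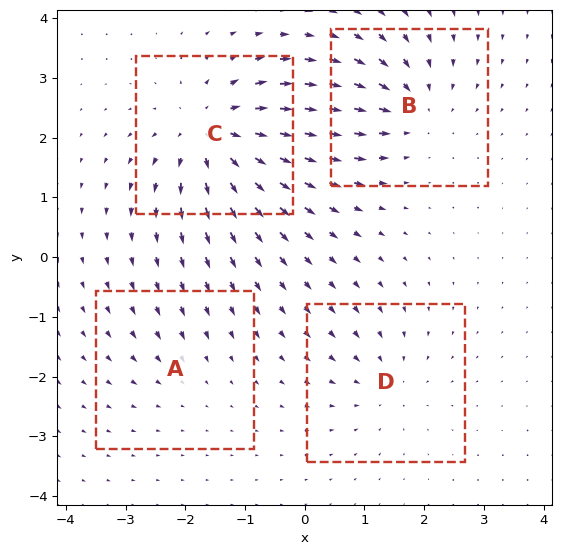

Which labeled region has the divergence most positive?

Divergence at each region's feature centre — A: about -2, B: about -5, C: about +7, D: about -3. Region C is most positive.

C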